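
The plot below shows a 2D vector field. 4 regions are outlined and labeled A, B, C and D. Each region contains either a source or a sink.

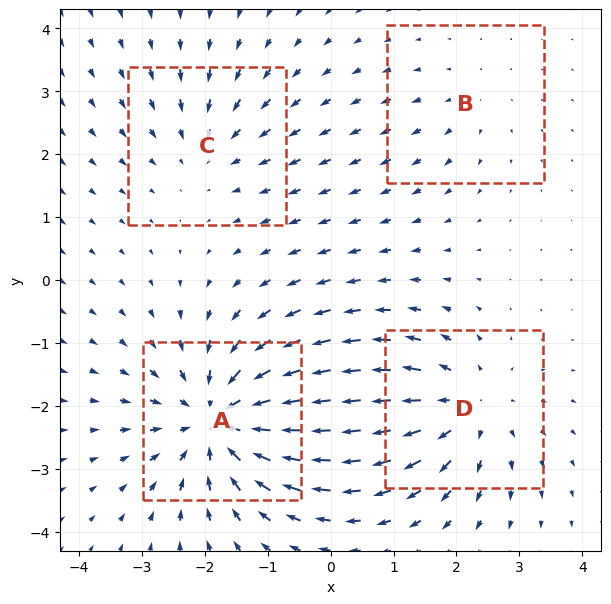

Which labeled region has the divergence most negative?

A

Divergence at each region's feature centre — A: about -6, B: about +2, C: about -3, D: about +5. Region A is most negative.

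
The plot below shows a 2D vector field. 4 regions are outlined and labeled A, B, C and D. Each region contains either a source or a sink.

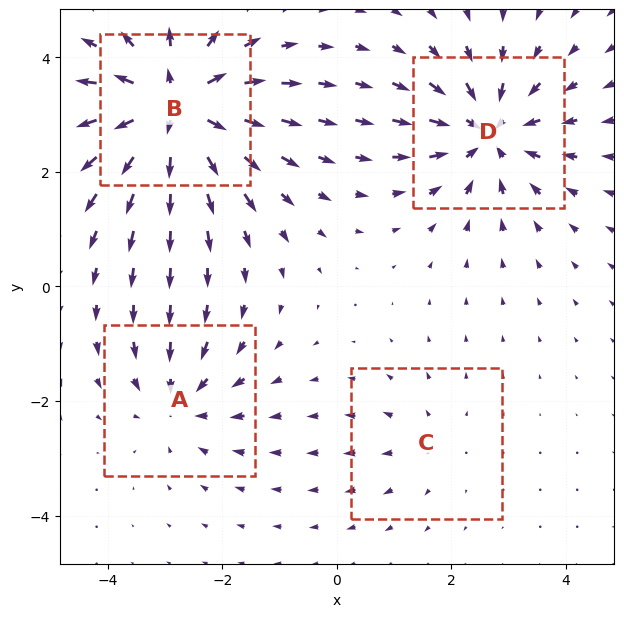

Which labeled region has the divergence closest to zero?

Divergence at each region's feature centre — A: about -4, B: about +7, C: about +2, D: about -5. Region C is closest to zero.

C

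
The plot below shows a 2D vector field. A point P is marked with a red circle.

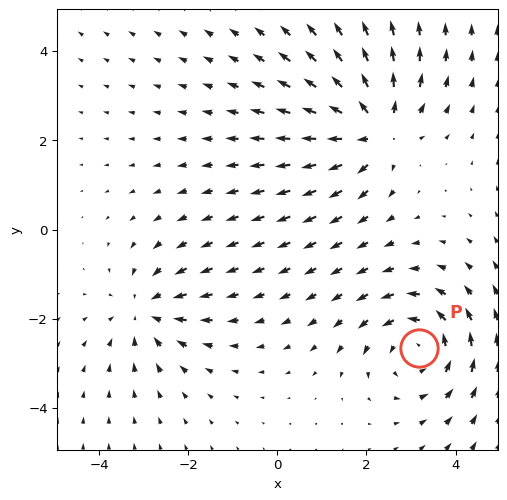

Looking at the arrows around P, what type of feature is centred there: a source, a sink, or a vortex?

vortex

At P (3.2, -2.7) the arrows circulate counterclockwise. Divergence ≈0, curl about +4 — near-zero divergence with nonzero curl is a vortex.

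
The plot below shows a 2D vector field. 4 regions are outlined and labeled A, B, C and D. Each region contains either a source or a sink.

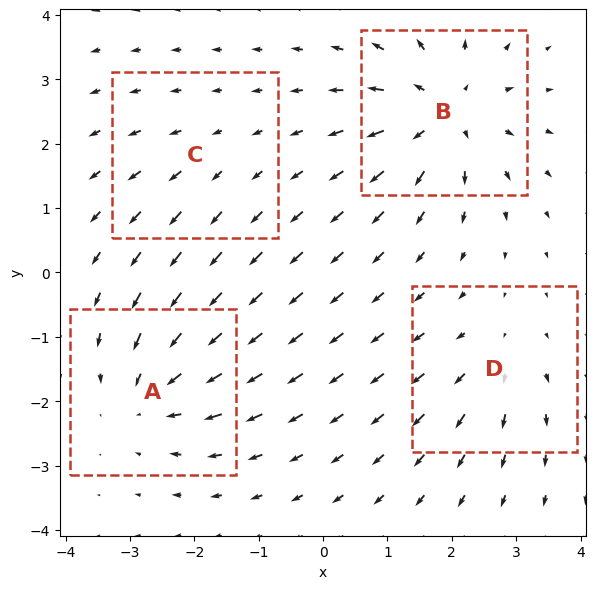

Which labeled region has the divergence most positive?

Divergence at each region's feature centre — A: about -5, B: about +7, C: about +2, D: about +4. Region B is most positive.

B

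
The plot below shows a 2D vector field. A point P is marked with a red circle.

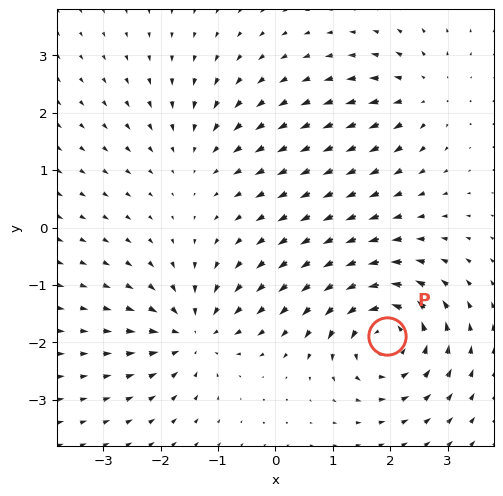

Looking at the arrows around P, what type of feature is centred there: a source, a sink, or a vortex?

vortex

At P (2.0, -1.9) the arrows circulate counterclockwise. Divergence ≈0, curl about +7 — near-zero divergence with nonzero curl is a vortex.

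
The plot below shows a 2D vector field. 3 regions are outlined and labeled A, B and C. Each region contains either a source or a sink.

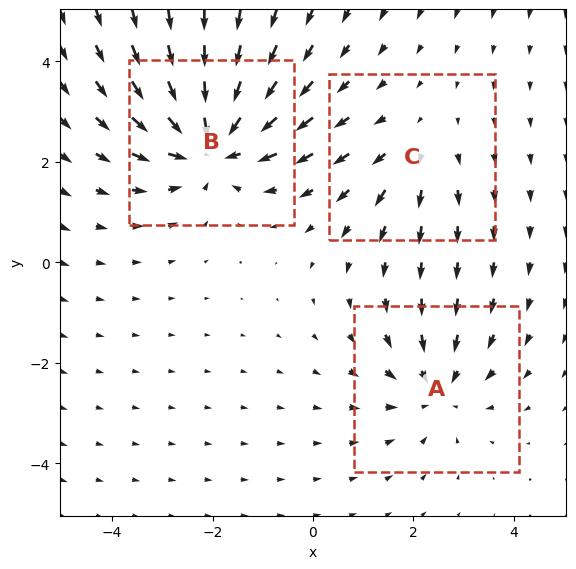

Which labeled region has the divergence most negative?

B

Divergence at each region's feature centre — A: about -3, B: about -5, C: about +2. Region B is most negative.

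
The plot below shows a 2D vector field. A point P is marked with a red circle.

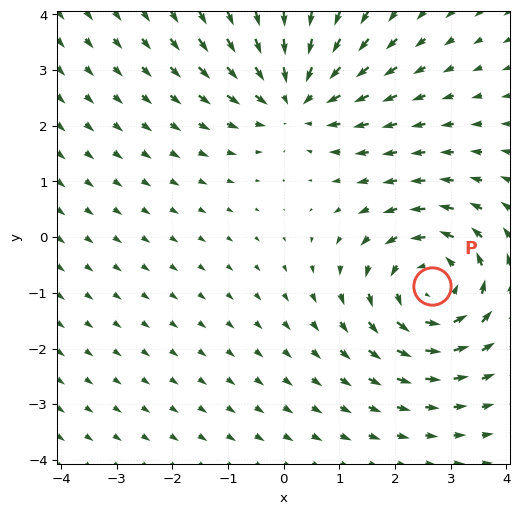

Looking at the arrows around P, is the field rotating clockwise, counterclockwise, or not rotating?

Near P at (2.7, -0.9) the arrows circulate counterclockwise. The curl (z-component) there is about +4; positive curl means counterclockwise rotation.

counterclockwise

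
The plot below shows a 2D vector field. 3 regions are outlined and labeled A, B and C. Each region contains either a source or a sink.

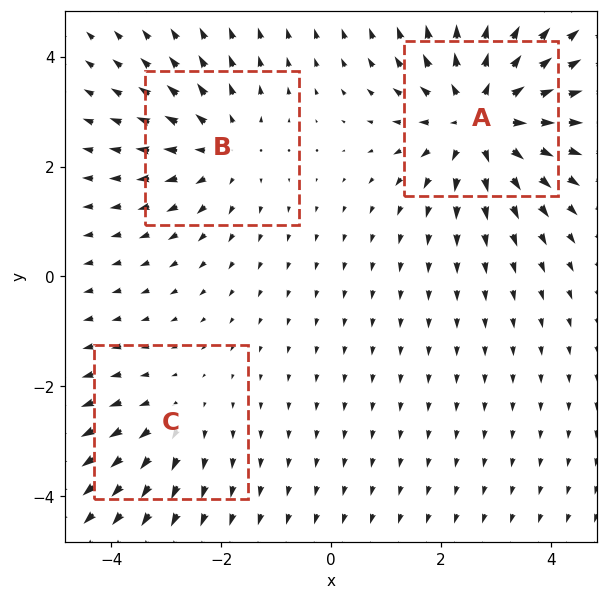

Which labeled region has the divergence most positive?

A

Divergence at each region's feature centre — A: about +4, B: about +3, C: about +2. Region A is most positive.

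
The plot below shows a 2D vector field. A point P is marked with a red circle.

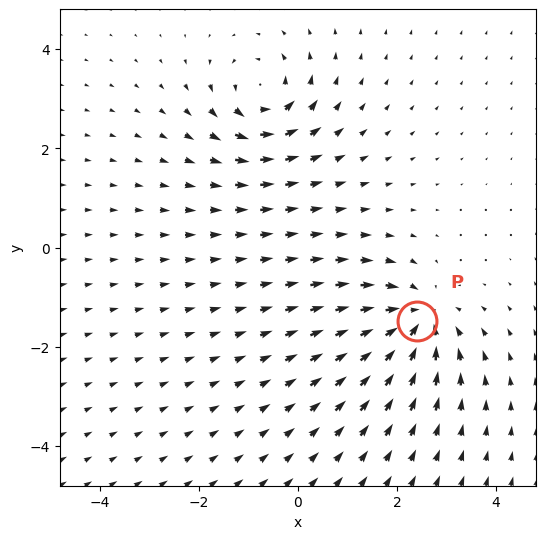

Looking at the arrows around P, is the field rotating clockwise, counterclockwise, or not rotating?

Near P at (2.4, -1.5) the arrows show no circulation. The curl there is ≈0.

not rotating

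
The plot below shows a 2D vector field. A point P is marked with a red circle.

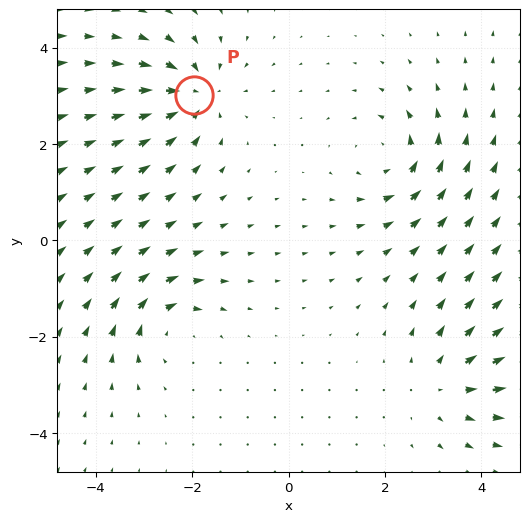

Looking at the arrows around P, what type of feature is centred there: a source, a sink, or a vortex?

At P (-2.0, 3.0) the arrows converge inward. Divergence about -5, curl ≈0 — negative divergence with near-zero curl is a sink.

sink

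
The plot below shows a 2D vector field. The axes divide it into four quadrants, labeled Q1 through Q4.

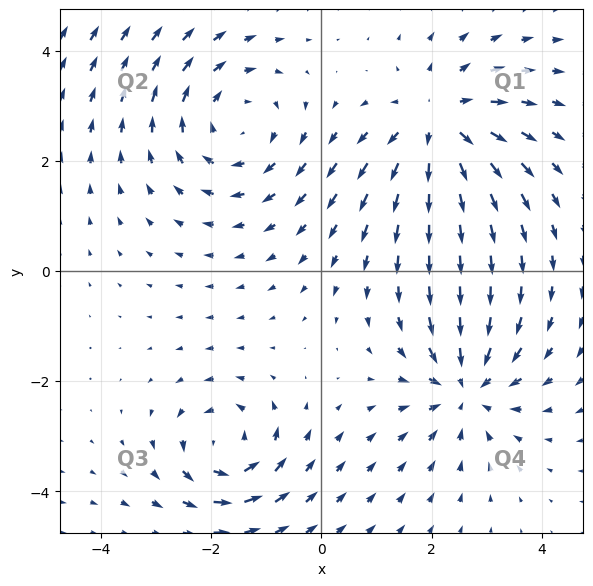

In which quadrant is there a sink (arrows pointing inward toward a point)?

Q4

The sink sits at approximately (2.6, -2.1), which lies in quadrant Q4. The divergence there is about -3, negative as expected for a sink.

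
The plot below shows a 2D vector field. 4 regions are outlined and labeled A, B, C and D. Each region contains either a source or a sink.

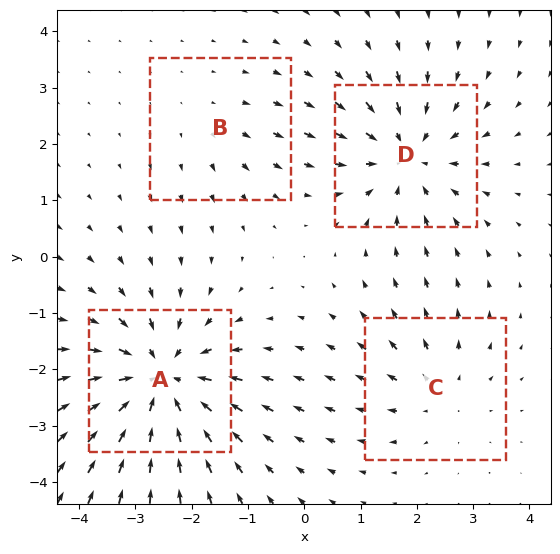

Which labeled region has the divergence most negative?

Divergence at each region's feature centre — A: about -6, B: about +2, C: about +3, D: about -5. Region A is most negative.

A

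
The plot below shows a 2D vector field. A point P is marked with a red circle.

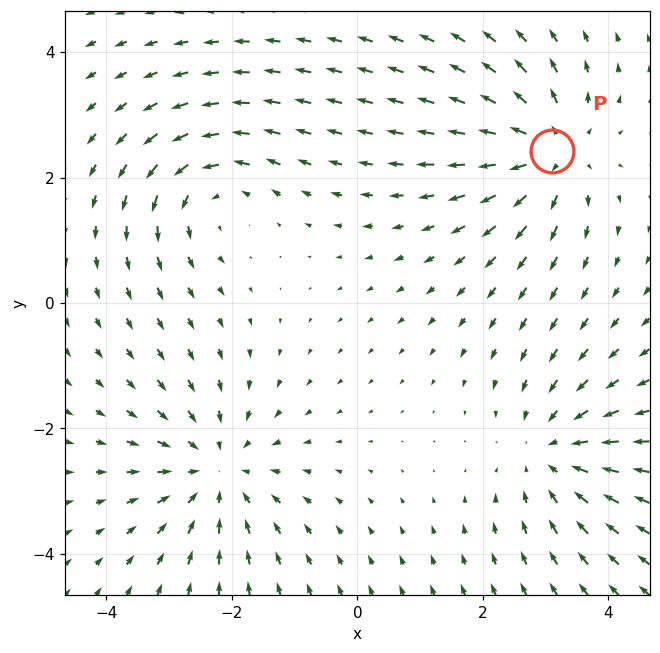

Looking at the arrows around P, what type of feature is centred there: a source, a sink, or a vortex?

At P (3.1, 2.4) the arrows spread outward. Divergence about +5, curl ≈0 — positive divergence with near-zero curl is a source.

source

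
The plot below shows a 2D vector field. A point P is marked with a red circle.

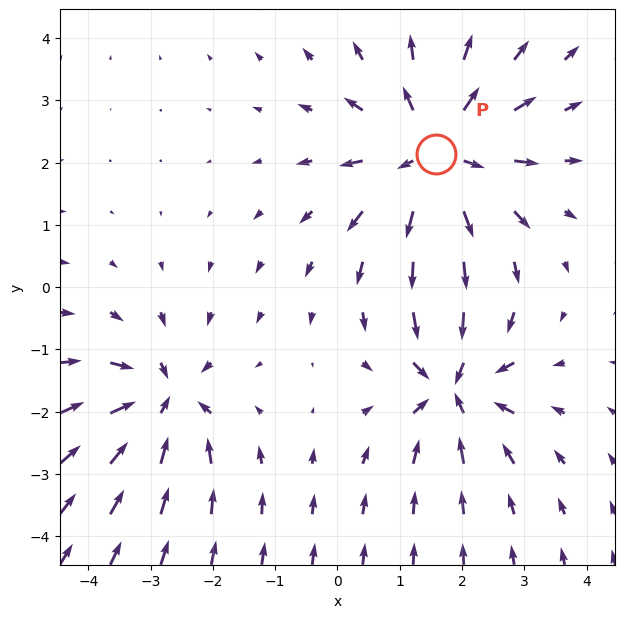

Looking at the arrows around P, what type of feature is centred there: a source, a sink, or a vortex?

source

At P (1.6, 2.1) the arrows spread outward. Divergence about +4, curl ≈0 — positive divergence with near-zero curl is a source.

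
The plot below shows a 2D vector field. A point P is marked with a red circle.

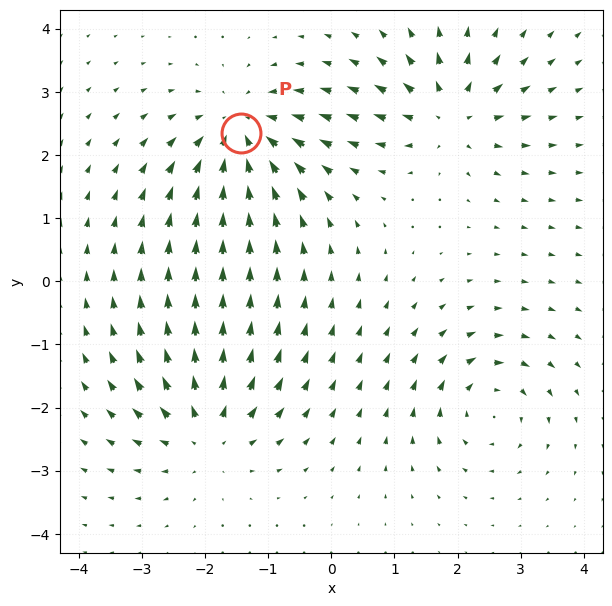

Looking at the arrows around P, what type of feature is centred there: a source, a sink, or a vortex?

At P (-1.4, 2.3) the arrows converge inward. Divergence about -5, curl ≈0 — negative divergence with near-zero curl is a sink.

sink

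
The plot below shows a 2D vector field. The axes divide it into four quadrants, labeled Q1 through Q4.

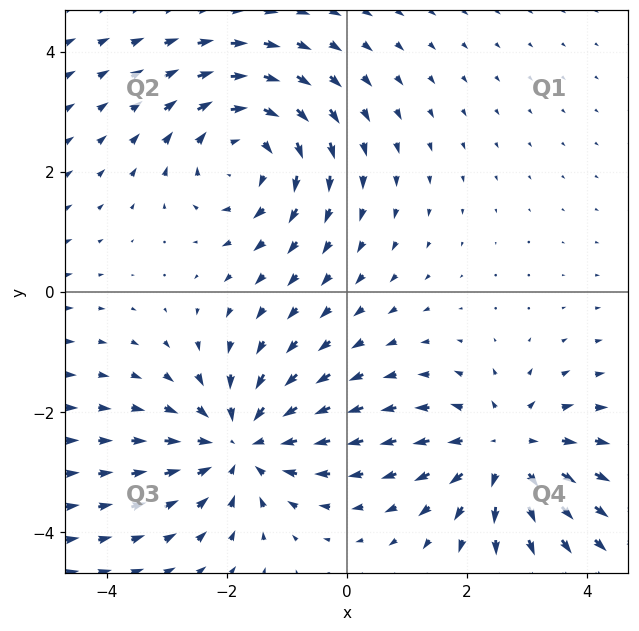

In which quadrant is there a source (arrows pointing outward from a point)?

Q4

The source sits at approximately (2.7, -2.6), which lies in quadrant Q4. The divergence there is about +4, positive as expected for a source.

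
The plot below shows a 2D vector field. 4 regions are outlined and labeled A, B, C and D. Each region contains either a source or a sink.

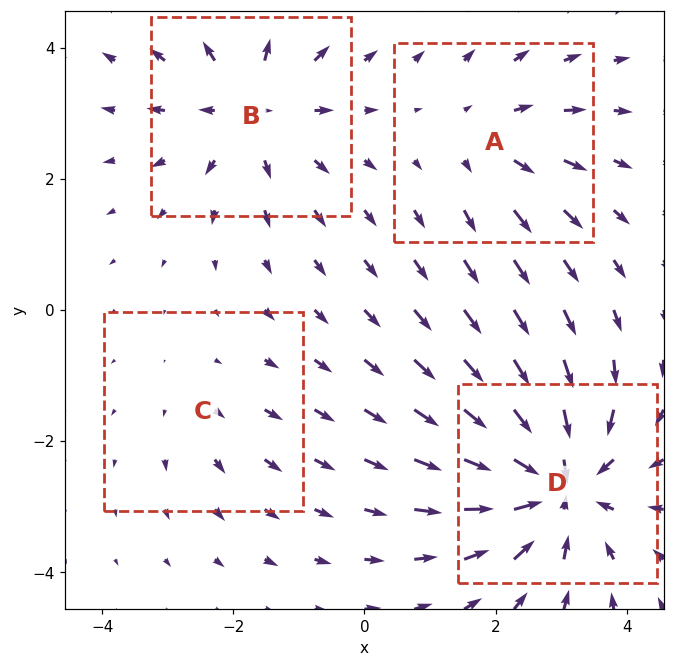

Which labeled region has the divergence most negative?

Divergence at each region's feature centre — A: about +3, B: about +5, C: about +2, D: about -6. Region D is most negative.

D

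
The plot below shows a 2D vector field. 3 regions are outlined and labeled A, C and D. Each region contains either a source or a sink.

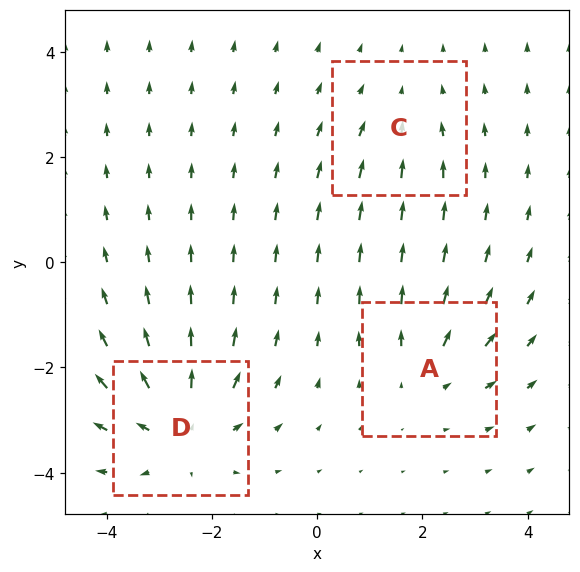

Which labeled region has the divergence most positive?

Divergence at each region's feature centre — A: about +3, C: about -2, D: about +4. Region D is most positive.

D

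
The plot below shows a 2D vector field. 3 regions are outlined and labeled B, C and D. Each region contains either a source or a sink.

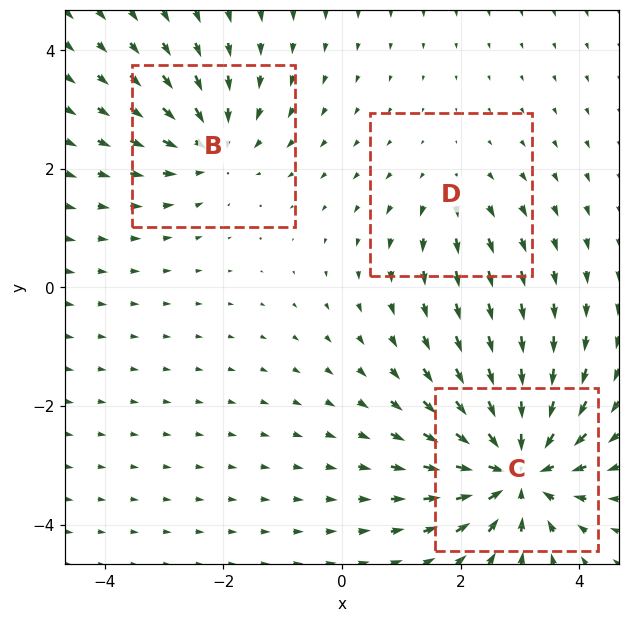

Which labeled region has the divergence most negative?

C

Divergence at each region's feature centre — B: about -3, C: about -6, D: about +2. Region C is most negative.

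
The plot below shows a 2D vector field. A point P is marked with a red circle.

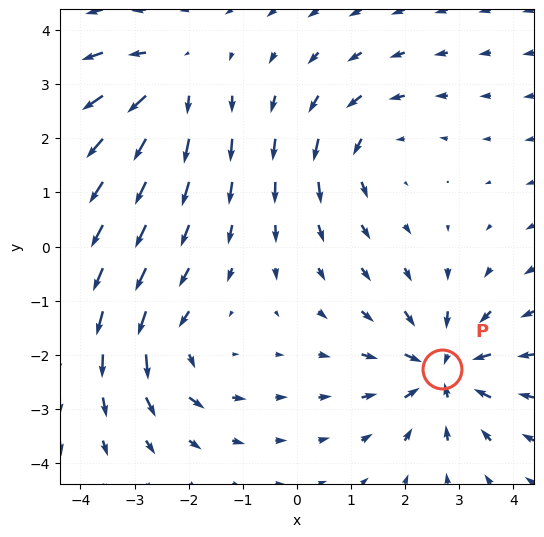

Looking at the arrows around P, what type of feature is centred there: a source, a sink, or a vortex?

sink

At P (2.7, -2.3) the arrows converge inward. Divergence about -5, curl ≈0 — negative divergence with near-zero curl is a sink.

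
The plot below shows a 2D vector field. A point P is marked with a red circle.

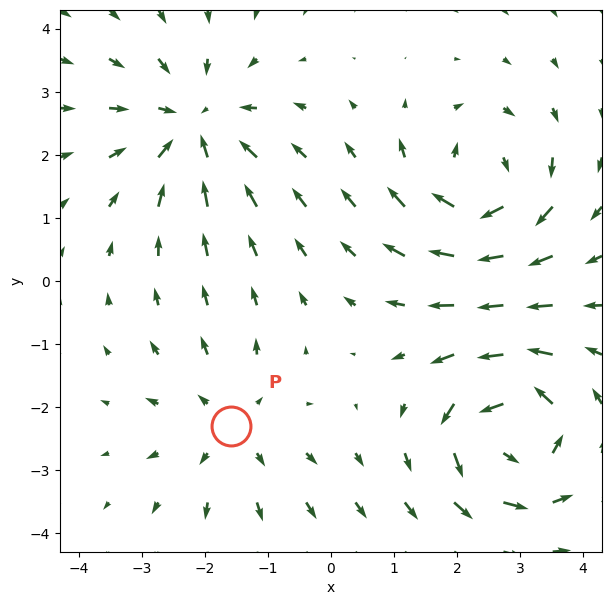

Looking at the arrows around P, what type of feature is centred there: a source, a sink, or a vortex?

At P (-1.6, -2.3) the arrows spread outward. Divergence about +3, curl ≈0 — positive divergence with near-zero curl is a source.

source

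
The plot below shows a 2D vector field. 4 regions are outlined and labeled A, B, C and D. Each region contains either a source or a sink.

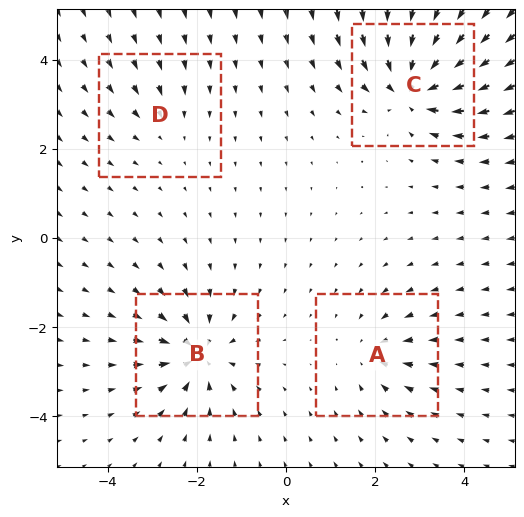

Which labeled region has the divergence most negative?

C

Divergence at each region's feature centre — A: about -4, B: about -7, C: about -8, D: about -2. Region C is most negative.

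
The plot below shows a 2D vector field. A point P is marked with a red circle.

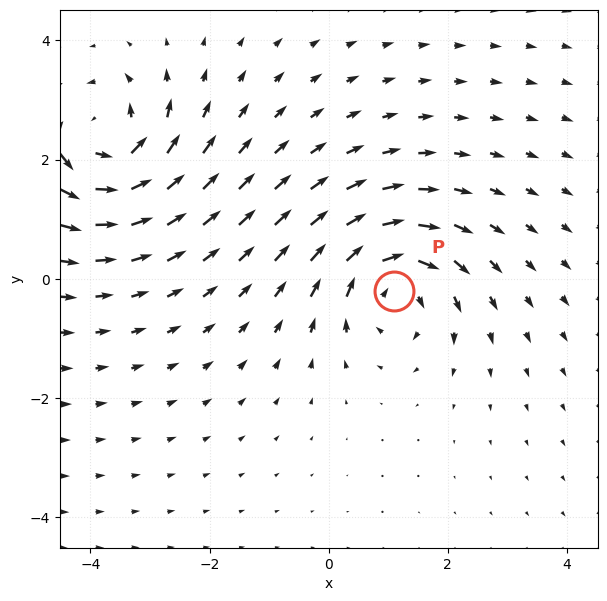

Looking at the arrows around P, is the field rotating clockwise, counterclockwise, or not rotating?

Near P at (1.1, -0.2) the arrows circulate clockwise. The curl (z-component) there is about -5; negative curl means clockwise rotation.

clockwise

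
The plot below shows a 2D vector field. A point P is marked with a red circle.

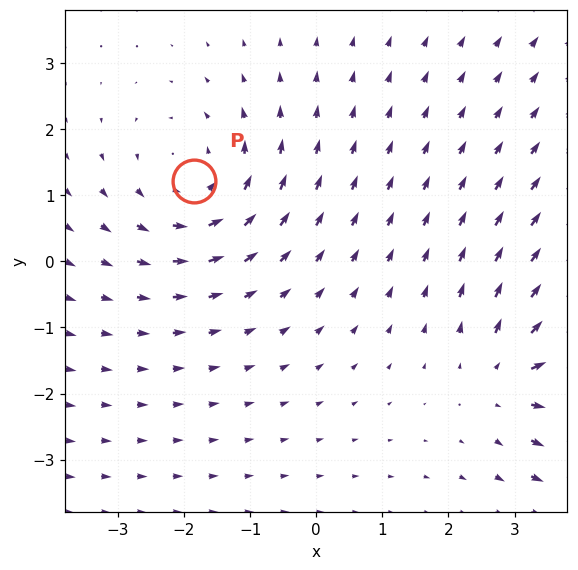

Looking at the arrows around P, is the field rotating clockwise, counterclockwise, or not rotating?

Near P at (-1.9, 1.2) the arrows circulate counterclockwise. The curl (z-component) there is about +2; positive curl means counterclockwise rotation.

counterclockwise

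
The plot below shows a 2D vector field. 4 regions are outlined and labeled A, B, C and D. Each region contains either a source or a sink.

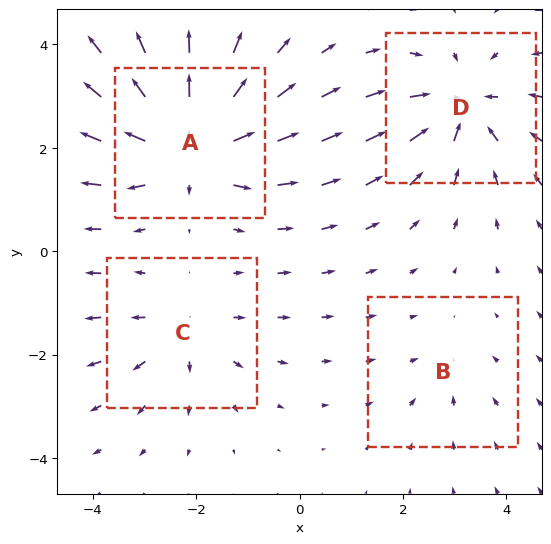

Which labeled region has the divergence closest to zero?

Divergence at each region's feature centre — A: about +7, B: about -2, C: about +3, D: about -5. Region B is closest to zero.

B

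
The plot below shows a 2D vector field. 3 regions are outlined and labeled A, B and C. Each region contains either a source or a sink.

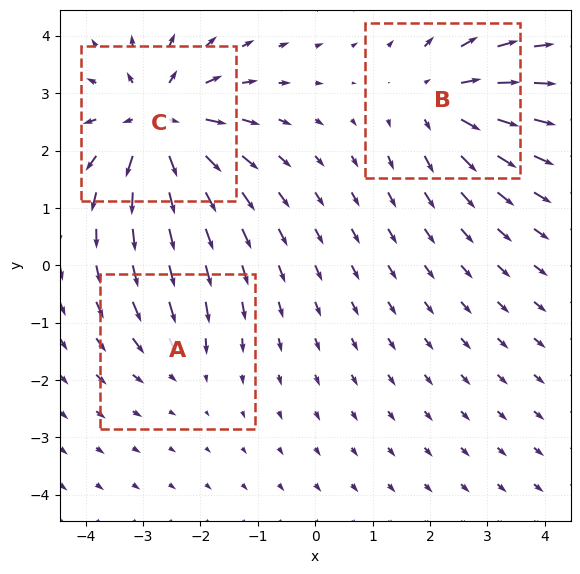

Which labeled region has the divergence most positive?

Divergence at each region's feature centre — A: about -2, B: about +4, C: about +6. Region C is most positive.

C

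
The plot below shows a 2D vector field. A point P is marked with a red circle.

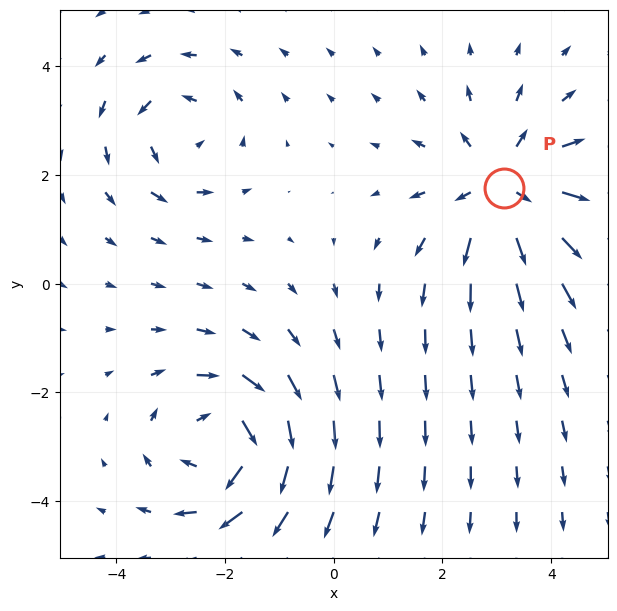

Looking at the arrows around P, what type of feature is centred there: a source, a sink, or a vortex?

source

At P (3.1, 1.8) the arrows spread outward. Divergence about +5, curl ≈0 — positive divergence with near-zero curl is a source.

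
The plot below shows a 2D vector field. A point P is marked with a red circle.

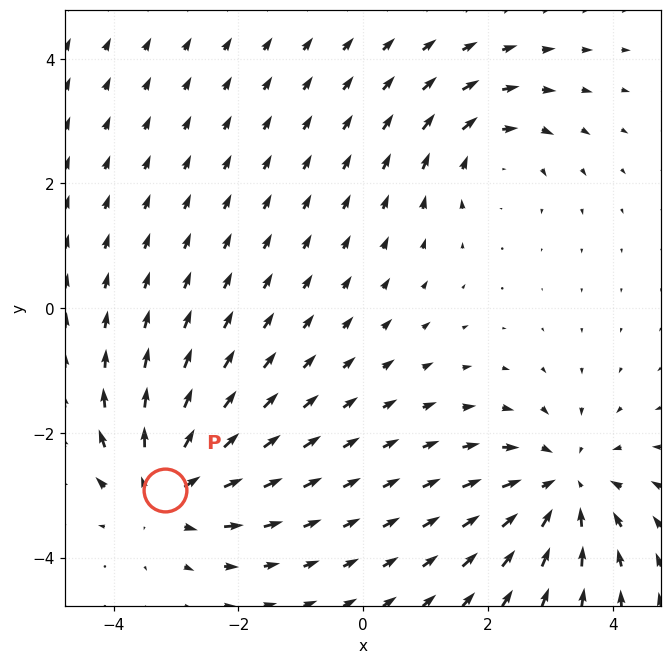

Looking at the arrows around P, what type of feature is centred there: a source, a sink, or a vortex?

source

At P (-3.2, -2.9) the arrows spread outward. Divergence about +5, curl ≈0 — positive divergence with near-zero curl is a source.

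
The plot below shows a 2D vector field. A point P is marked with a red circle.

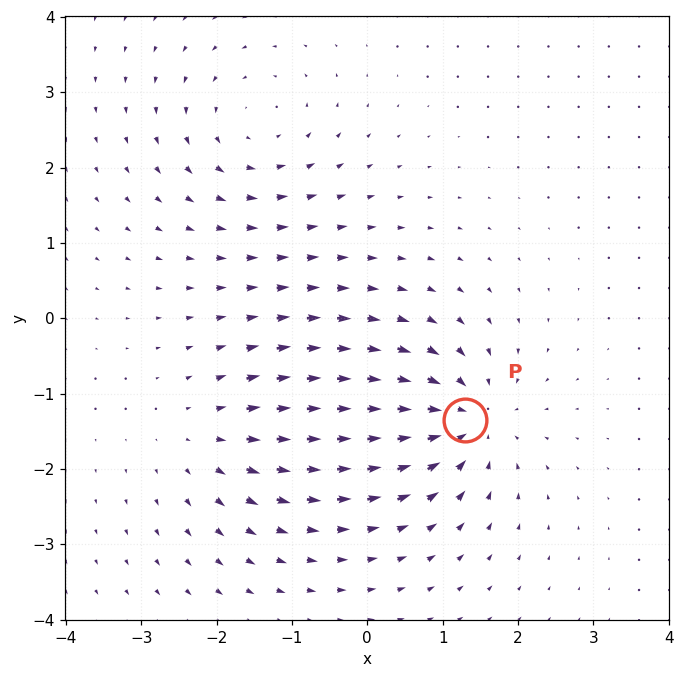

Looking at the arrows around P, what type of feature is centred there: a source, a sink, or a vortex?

sink

At P (1.3, -1.4) the arrows converge inward. Divergence about -6, curl ≈0 — negative divergence with near-zero curl is a sink.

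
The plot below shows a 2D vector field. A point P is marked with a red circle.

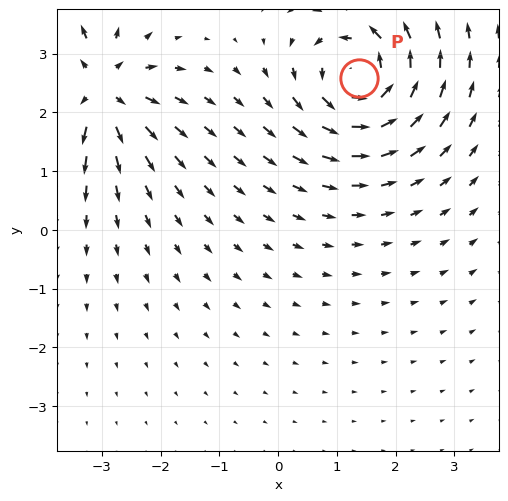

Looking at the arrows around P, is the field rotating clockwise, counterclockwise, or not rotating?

counterclockwise

Near P at (1.4, 2.6) the arrows circulate counterclockwise. The curl (z-component) there is about +5; positive curl means counterclockwise rotation.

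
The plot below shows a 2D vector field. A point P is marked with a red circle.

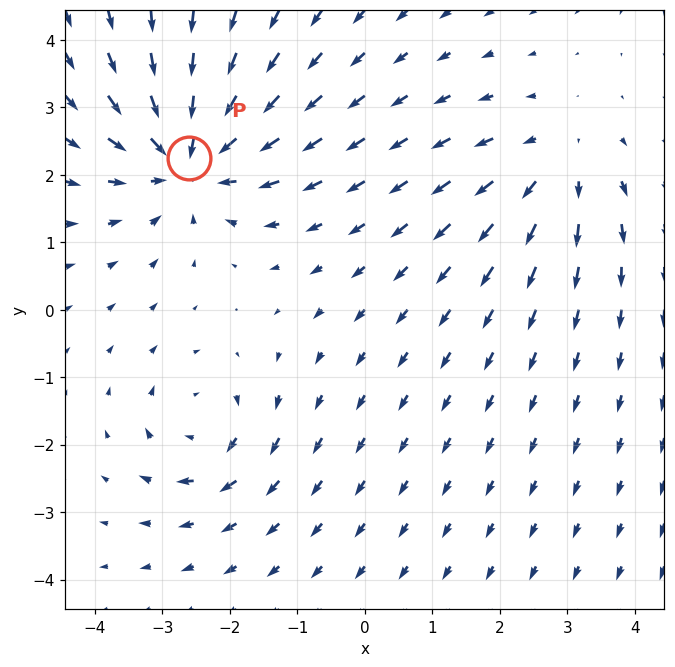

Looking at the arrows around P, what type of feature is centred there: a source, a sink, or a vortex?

sink

At P (-2.6, 2.2) the arrows converge inward. Divergence about -5, curl ≈0 — negative divergence with near-zero curl is a sink.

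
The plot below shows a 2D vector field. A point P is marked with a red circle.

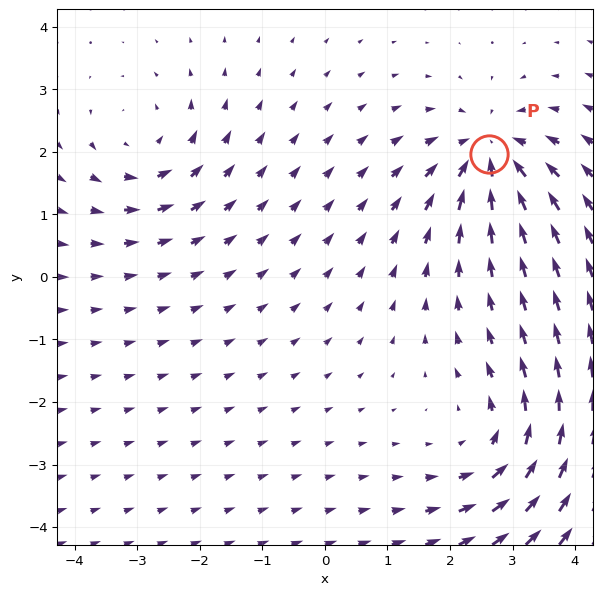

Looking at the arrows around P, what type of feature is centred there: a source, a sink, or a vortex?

At P (2.6, 2.0) the arrows converge inward. Divergence about -5, curl ≈0 — negative divergence with near-zero curl is a sink.

sink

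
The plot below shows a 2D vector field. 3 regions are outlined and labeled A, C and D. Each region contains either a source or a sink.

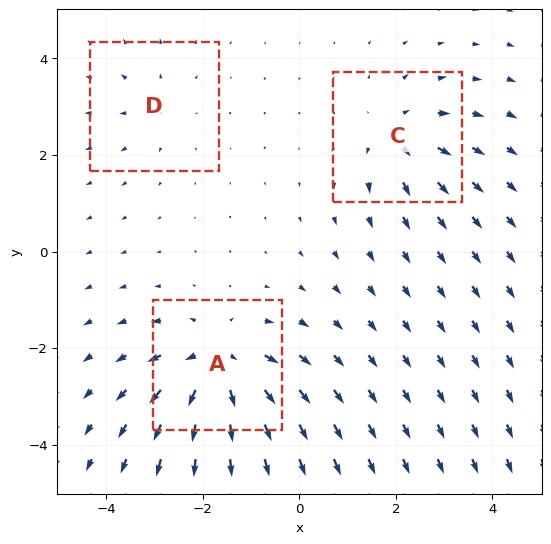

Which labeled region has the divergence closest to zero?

D

Divergence at each region's feature centre — A: about +5, C: about +3, D: about +2. Region D is closest to zero.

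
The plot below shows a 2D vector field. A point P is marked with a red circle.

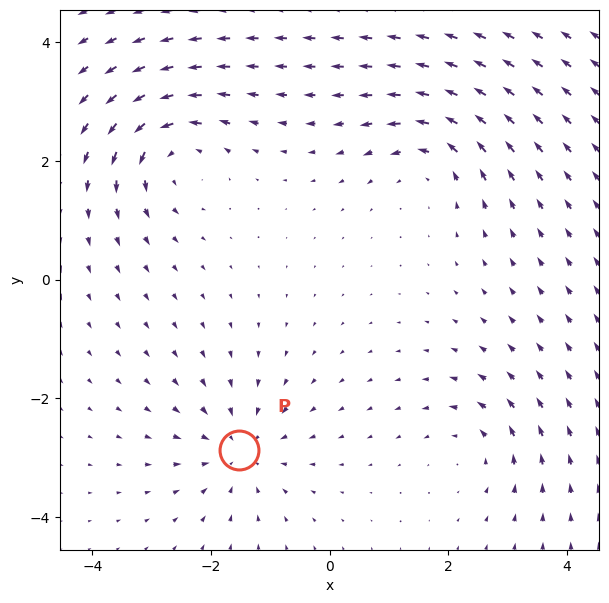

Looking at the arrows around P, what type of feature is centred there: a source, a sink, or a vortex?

sink

At P (-1.5, -2.9) the arrows converge inward. Divergence about -4, curl ≈0 — negative divergence with near-zero curl is a sink.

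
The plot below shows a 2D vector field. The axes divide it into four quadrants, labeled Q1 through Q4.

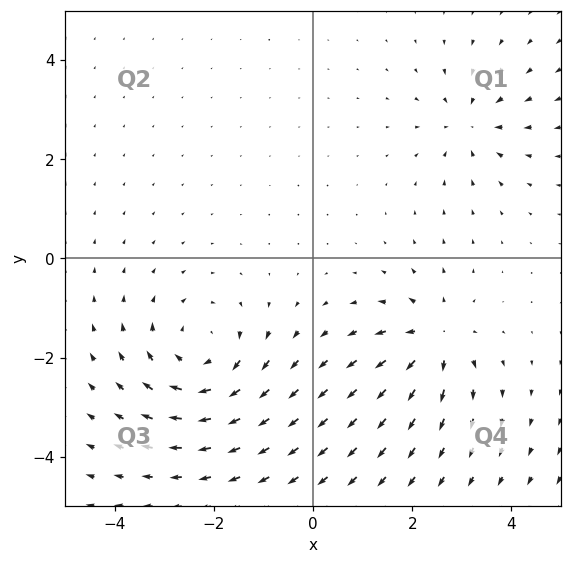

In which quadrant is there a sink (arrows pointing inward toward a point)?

The sink sits at approximately (3.2, 2.7), which lies in quadrant Q1. The divergence there is about -4, negative as expected for a sink.

Q1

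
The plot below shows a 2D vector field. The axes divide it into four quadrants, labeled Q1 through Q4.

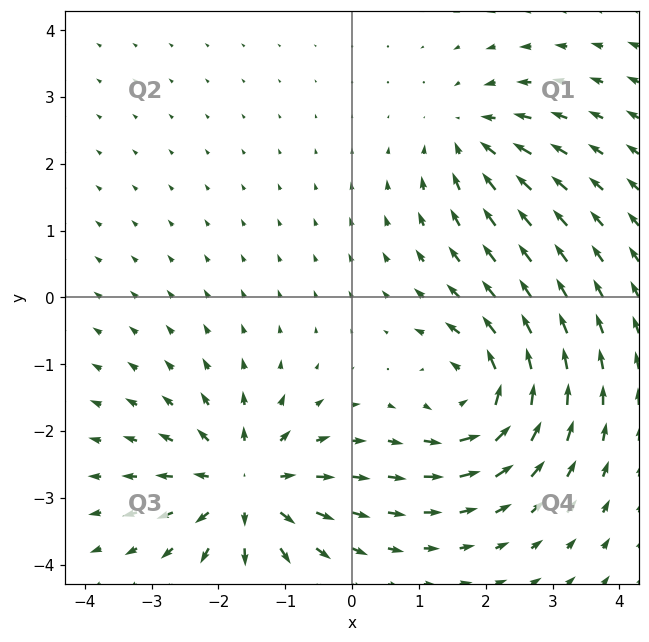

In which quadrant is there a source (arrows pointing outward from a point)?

The source sits at approximately (-1.6, -2.8), which lies in quadrant Q3. The divergence there is about +6, positive as expected for a source.

Q3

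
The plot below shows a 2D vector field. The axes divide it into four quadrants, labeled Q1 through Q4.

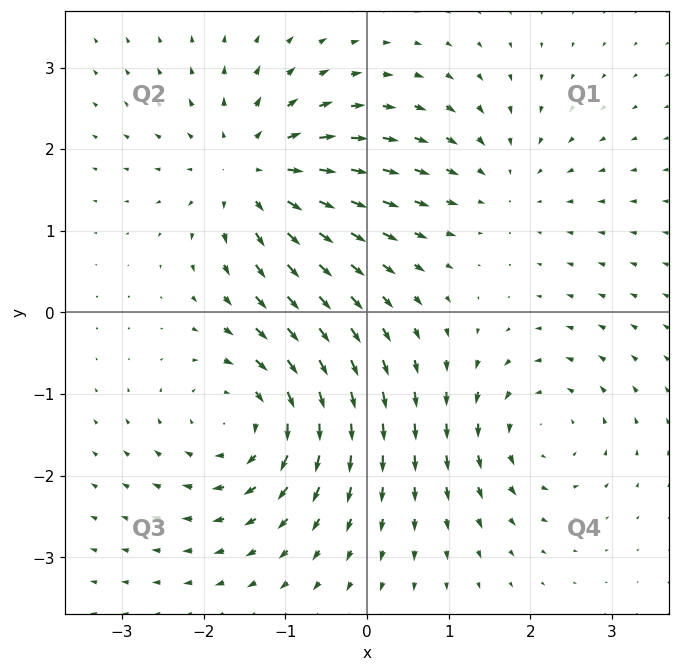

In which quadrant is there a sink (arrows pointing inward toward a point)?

Q1

The sink sits at approximately (1.6, 1.6), which lies in quadrant Q1. The divergence there is about -3, negative as expected for a sink.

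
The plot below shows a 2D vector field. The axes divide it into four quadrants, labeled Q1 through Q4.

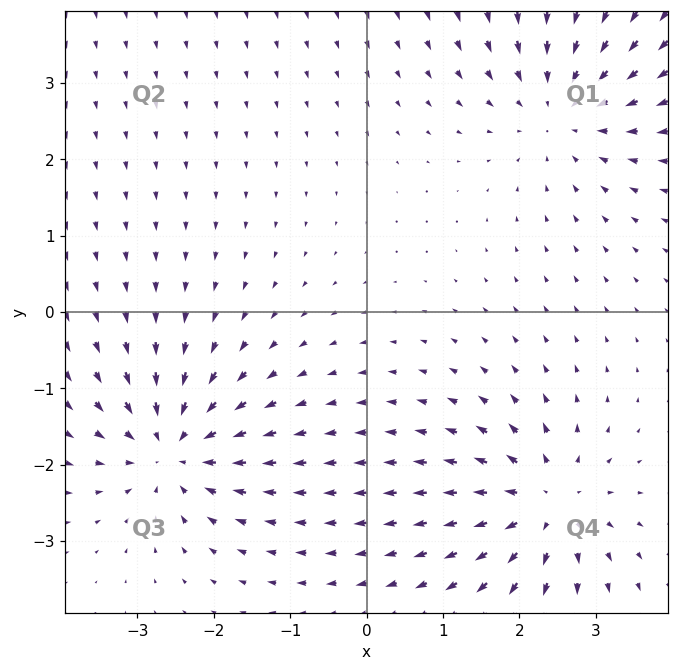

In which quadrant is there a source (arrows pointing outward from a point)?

Q4

The source sits at approximately (2.4, -2.5), which lies in quadrant Q4. The divergence there is about +6, positive as expected for a source.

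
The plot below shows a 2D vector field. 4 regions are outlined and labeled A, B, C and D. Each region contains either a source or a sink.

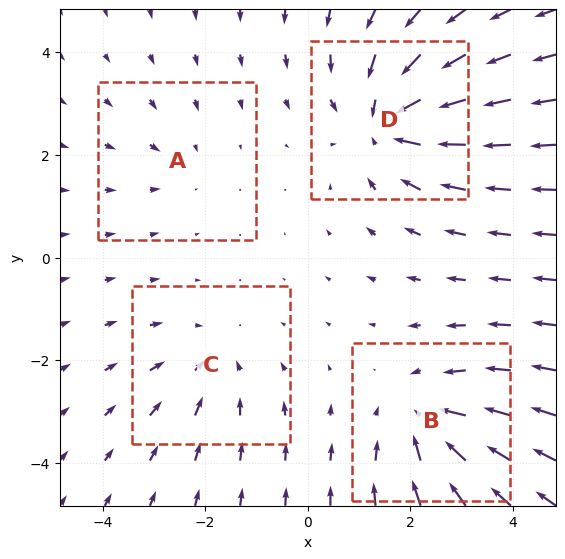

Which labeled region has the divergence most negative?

D

Divergence at each region's feature centre — A: about -2, B: about -4, C: about -3, D: about -5. Region D is most negative.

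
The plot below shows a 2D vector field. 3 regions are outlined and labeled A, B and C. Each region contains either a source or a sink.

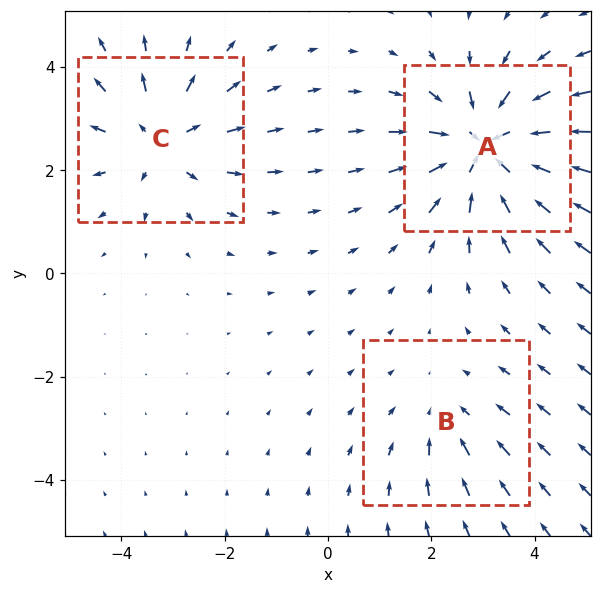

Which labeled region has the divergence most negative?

Divergence at each region's feature centre — A: about -5, B: about -2, C: about +3. Region A is most negative.

A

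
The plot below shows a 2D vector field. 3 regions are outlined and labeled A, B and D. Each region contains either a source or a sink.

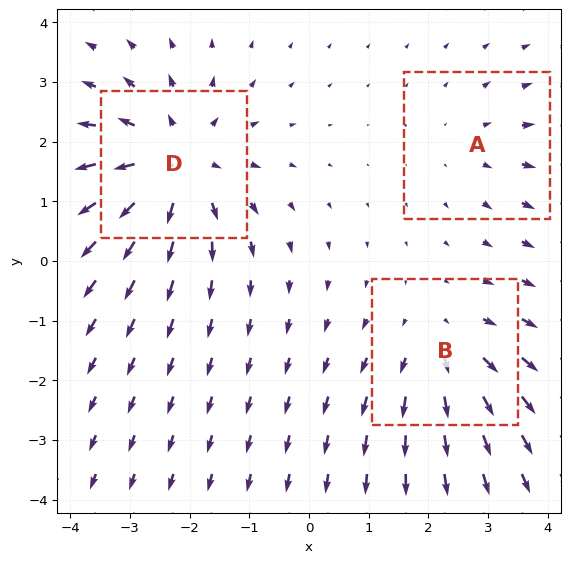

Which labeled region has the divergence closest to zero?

A

Divergence at each region's feature centre — A: about +2, B: about +3, D: about +5. Region A is closest to zero.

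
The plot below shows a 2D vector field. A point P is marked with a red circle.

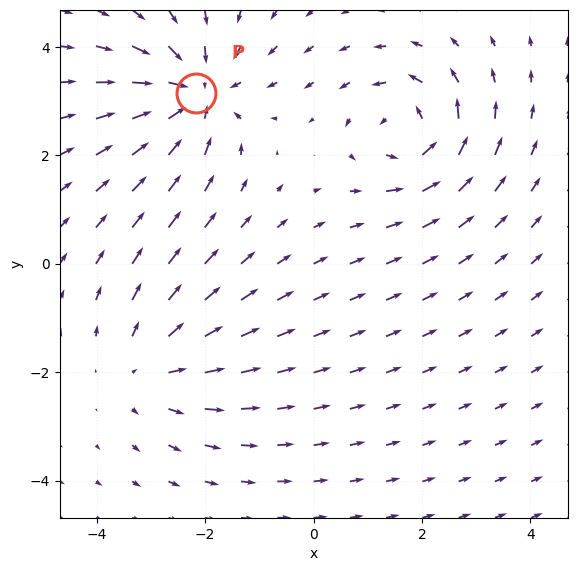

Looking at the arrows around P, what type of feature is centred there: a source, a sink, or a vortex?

sink

At P (-2.2, 3.2) the arrows converge inward. Divergence about -5, curl ≈0 — negative divergence with near-zero curl is a sink.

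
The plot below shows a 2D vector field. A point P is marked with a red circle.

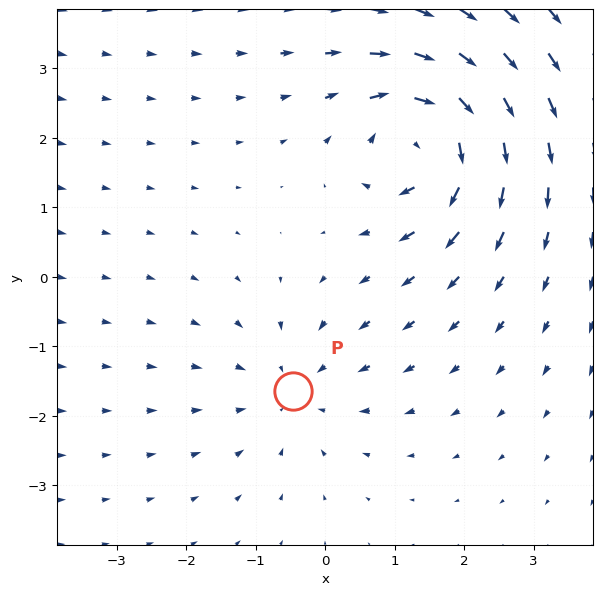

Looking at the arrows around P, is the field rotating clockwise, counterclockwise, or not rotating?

not rotating

Near P at (-0.5, -1.6) the arrows show no circulation. The curl there is ≈0.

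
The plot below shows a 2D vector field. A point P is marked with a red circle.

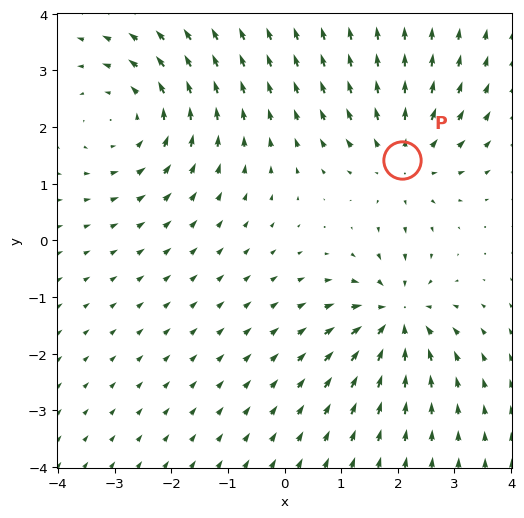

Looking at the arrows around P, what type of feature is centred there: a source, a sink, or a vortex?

At P (2.1, 1.4) the arrows spread outward. Divergence about +3, curl ≈0 — positive divergence with near-zero curl is a source.

source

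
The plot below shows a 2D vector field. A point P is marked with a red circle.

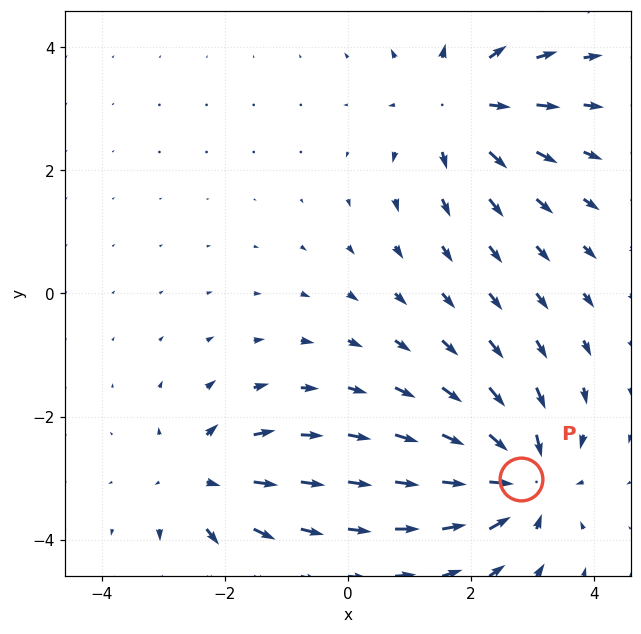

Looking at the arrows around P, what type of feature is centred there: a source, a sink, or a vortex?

sink

At P (2.8, -3.0) the arrows converge inward. Divergence about -5, curl ≈0 — negative divergence with near-zero curl is a sink.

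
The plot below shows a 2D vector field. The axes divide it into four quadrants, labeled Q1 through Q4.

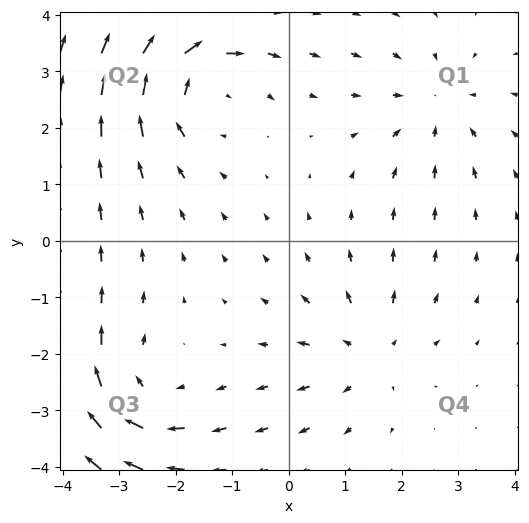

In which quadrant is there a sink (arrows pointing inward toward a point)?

The sink sits at approximately (2.6, 2.4), which lies in quadrant Q1. The divergence there is about -3, negative as expected for a sink.

Q1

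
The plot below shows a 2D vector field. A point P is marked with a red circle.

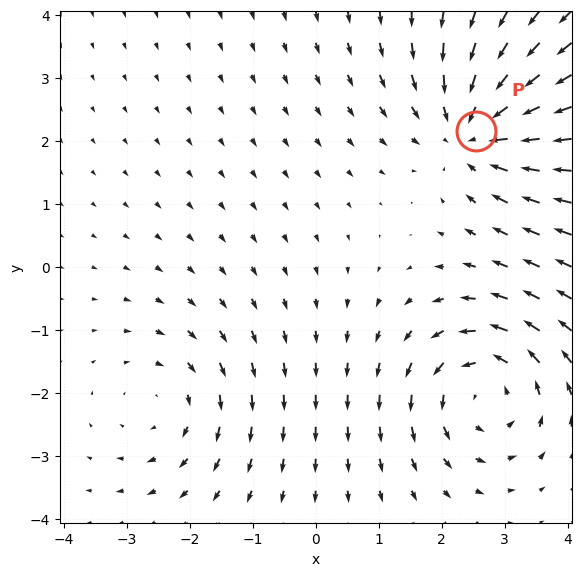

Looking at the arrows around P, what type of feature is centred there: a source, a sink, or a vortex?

At P (2.5, 2.2) the arrows converge inward. Divergence about -4, curl ≈0 — negative divergence with near-zero curl is a sink.

sink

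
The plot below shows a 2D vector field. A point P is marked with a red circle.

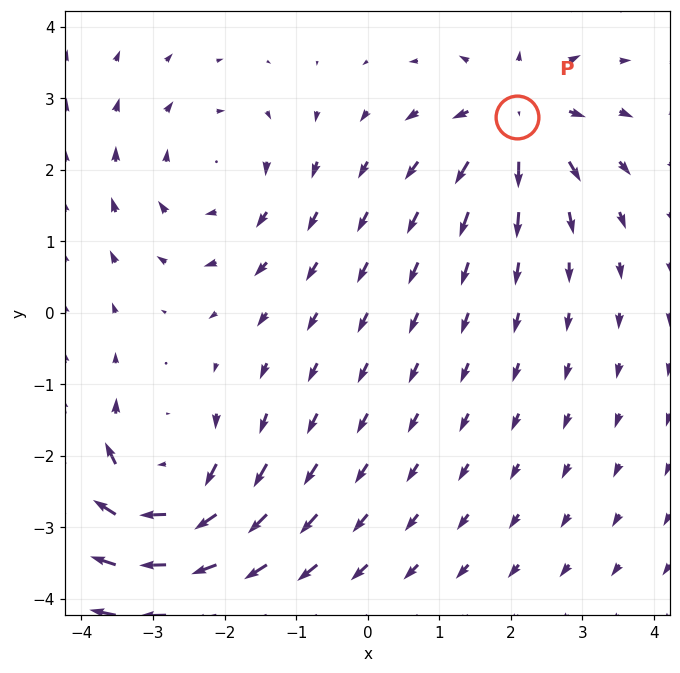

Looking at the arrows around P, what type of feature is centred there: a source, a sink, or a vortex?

At P (2.1, 2.7) the arrows spread outward. Divergence about +4, curl ≈0 — positive divergence with near-zero curl is a source.

source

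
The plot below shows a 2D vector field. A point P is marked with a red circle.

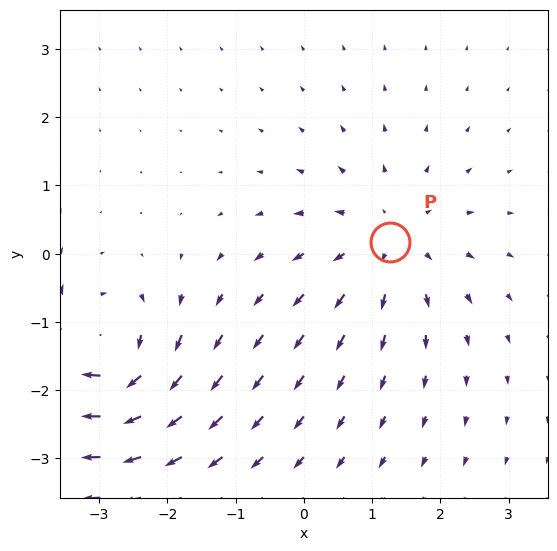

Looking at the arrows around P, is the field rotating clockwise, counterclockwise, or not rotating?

Near P at (1.3, 0.2) the arrows show no circulation. The curl there is ≈0.

not rotating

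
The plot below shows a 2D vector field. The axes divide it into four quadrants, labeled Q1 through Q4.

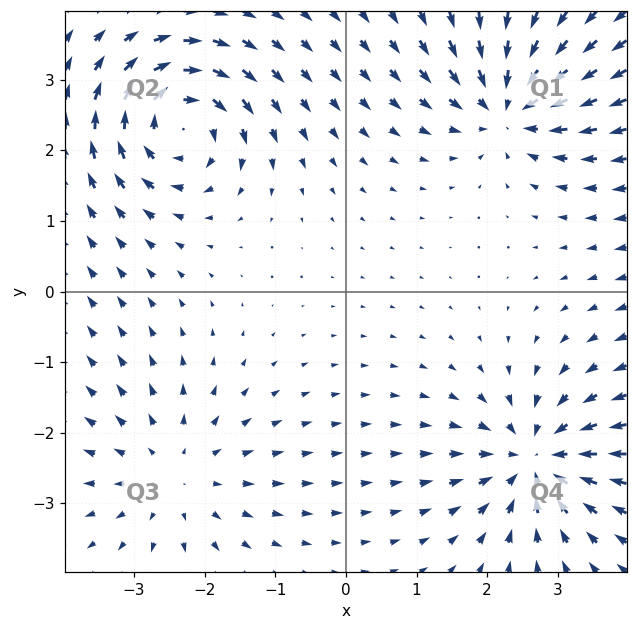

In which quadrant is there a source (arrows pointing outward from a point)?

The source sits at approximately (-2.4, -2.6), which lies in quadrant Q3. The divergence there is about +3, positive as expected for a source.

Q3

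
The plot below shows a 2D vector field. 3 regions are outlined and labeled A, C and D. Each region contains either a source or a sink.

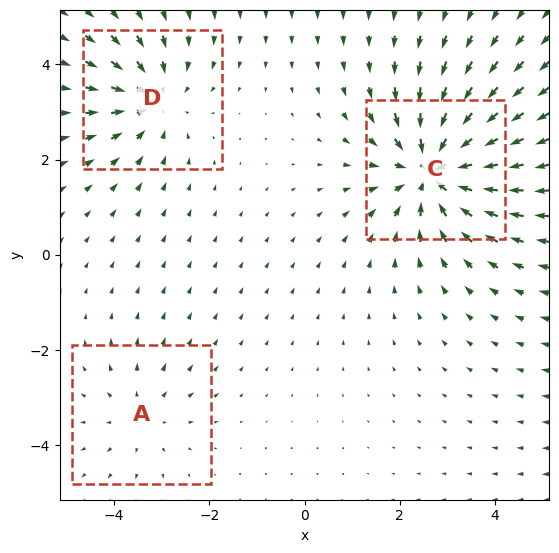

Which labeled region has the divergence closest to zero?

Divergence at each region's feature centre — A: about +2, C: about -5, D: about -3. Region A is closest to zero.

A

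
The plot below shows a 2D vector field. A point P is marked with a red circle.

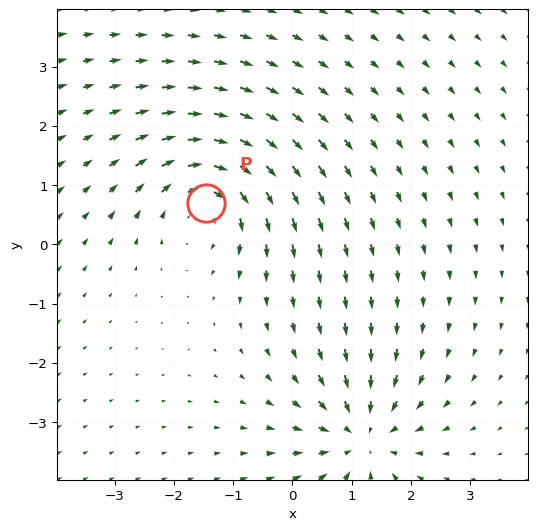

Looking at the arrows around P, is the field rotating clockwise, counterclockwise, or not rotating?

clockwise

Near P at (-1.5, 0.7) the arrows circulate clockwise. The curl (z-component) there is about -5; negative curl means clockwise rotation.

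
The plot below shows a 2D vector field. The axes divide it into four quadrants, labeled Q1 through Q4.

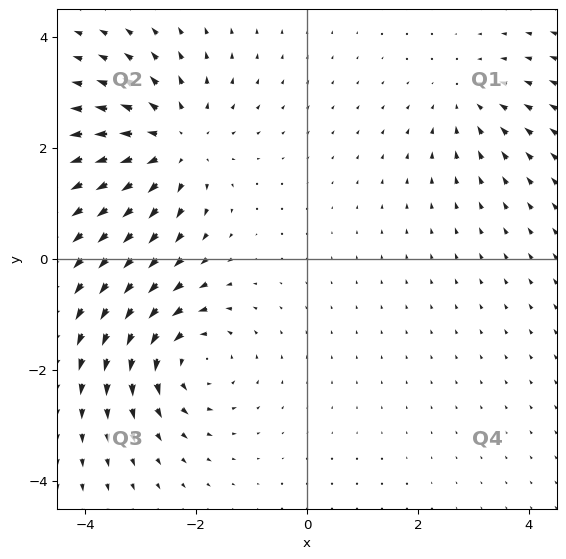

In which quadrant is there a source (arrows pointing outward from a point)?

Q2

The source sits at approximately (-2.4, 2.1), which lies in quadrant Q2. The divergence there is about +4, positive as expected for a source.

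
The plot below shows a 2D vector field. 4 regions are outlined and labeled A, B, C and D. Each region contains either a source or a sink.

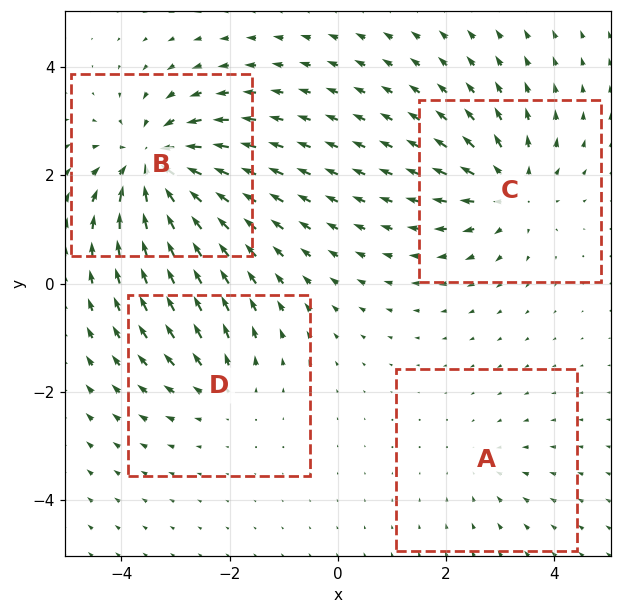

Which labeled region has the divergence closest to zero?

Divergence at each region's feature centre — A: about -2, B: about -7, C: about +5, D: about +3. Region A is closest to zero.

A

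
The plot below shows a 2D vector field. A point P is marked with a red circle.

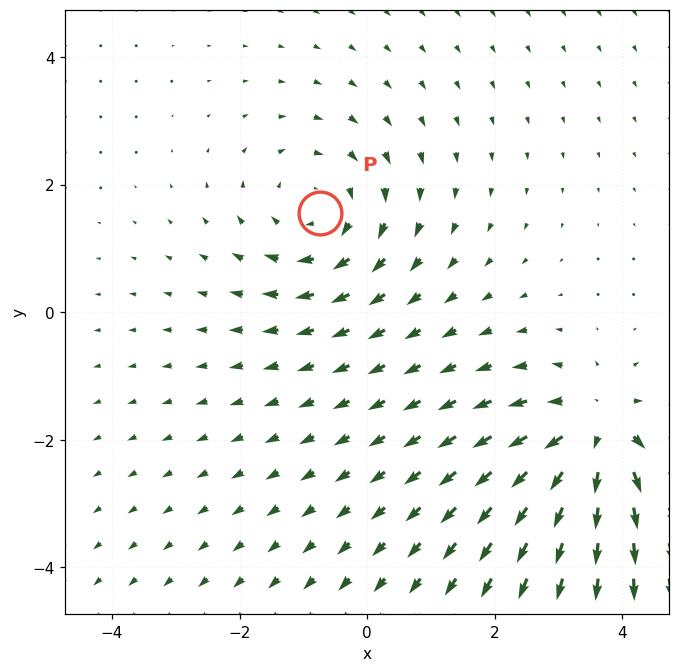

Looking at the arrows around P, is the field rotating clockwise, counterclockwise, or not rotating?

clockwise

Near P at (-0.7, 1.6) the arrows circulate clockwise. The curl (z-component) there is about -3; negative curl means clockwise rotation.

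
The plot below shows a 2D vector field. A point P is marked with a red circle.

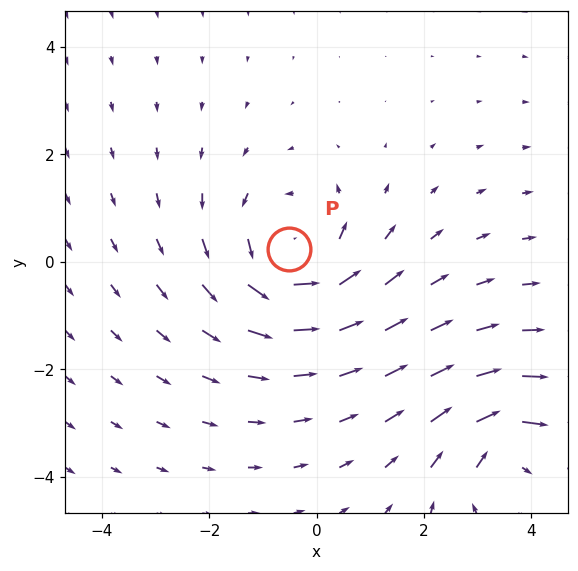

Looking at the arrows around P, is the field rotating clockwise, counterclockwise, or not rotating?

counterclockwise

Near P at (-0.5, 0.2) the arrows circulate counterclockwise. The curl (z-component) there is about +3; positive curl means counterclockwise rotation.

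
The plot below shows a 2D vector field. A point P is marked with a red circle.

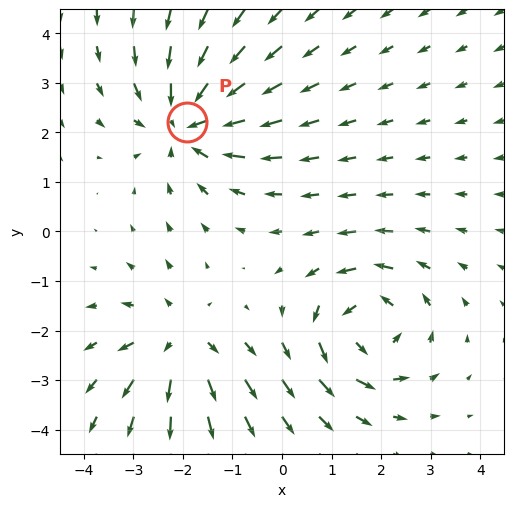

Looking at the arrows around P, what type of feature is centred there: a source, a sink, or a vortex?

sink

At P (-1.9, 2.2) the arrows converge inward. Divergence about -4, curl ≈0 — negative divergence with near-zero curl is a sink.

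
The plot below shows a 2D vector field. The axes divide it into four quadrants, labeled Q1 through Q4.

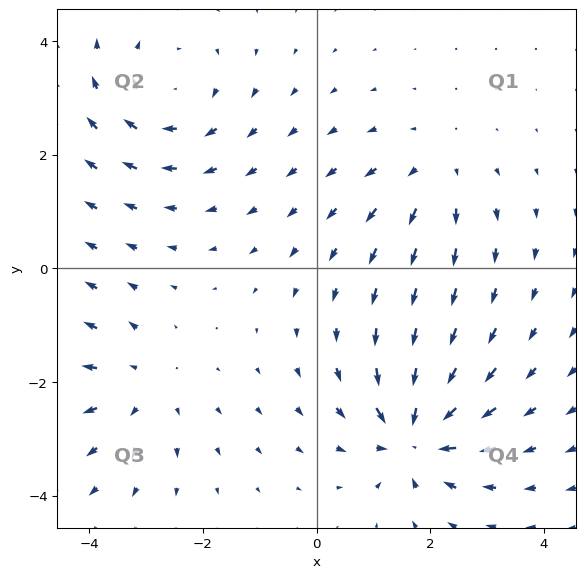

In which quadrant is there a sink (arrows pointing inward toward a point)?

The sink sits at approximately (1.7, -2.9), which lies in quadrant Q4. The divergence there is about -7, negative as expected for a sink.

Q4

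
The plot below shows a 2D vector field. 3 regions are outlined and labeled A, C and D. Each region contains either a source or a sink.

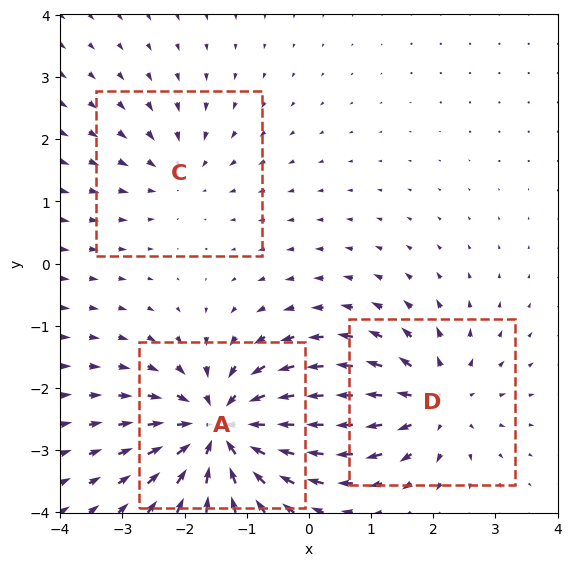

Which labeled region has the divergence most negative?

Divergence at each region's feature centre — A: about -6, C: about -2, D: about +4. Region A is most negative.

A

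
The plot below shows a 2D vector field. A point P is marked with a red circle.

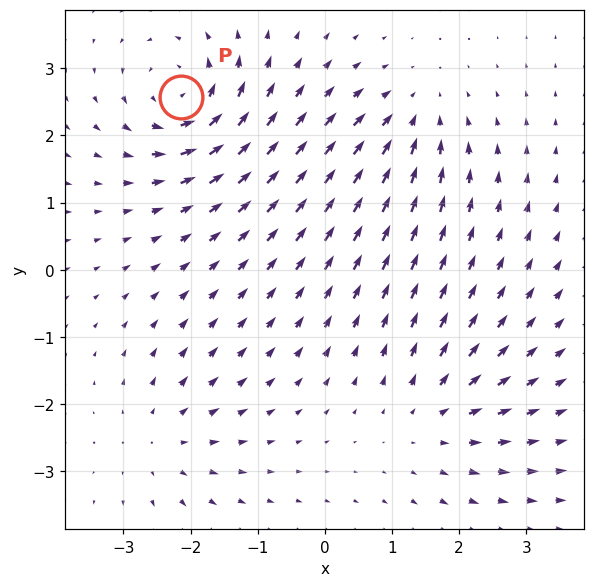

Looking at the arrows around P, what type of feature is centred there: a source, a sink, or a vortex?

vortex

At P (-2.1, 2.6) the arrows circulate counterclockwise. Divergence ≈0, curl about +6 — near-zero divergence with nonzero curl is a vortex.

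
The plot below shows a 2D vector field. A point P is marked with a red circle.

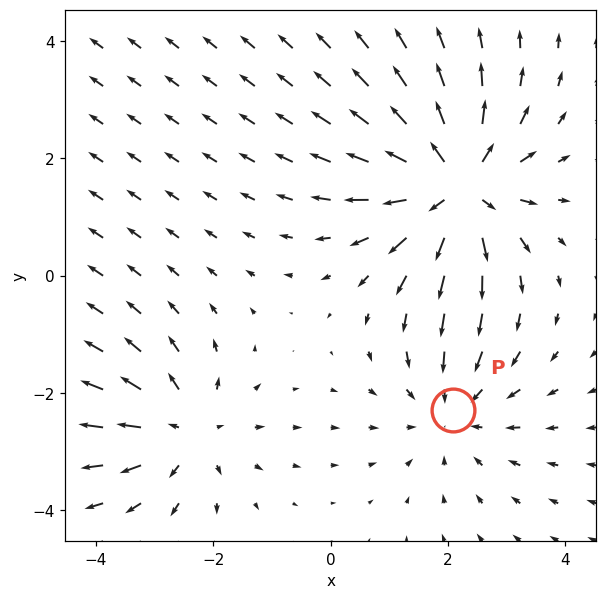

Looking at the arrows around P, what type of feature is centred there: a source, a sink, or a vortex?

sink

At P (2.1, -2.3) the arrows converge inward. Divergence about -2, curl ≈0 — negative divergence with near-zero curl is a sink.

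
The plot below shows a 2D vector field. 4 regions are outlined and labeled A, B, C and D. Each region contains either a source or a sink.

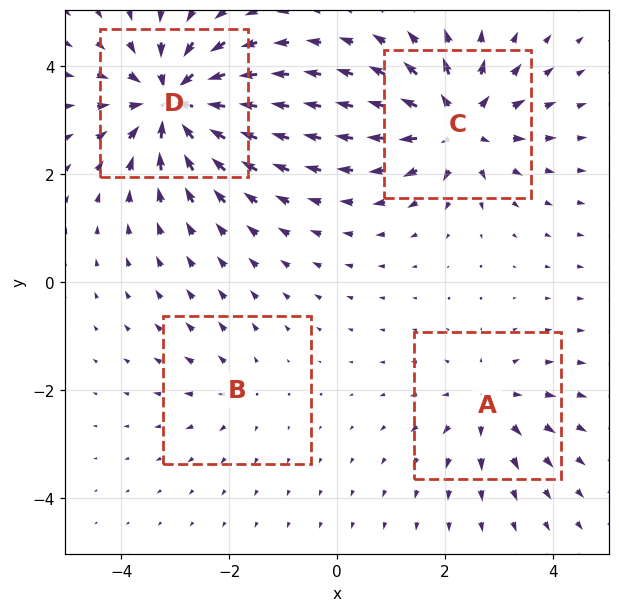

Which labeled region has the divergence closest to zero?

B

Divergence at each region's feature centre — A: about +4, B: about +2, C: about +6, D: about -8. Region B is closest to zero.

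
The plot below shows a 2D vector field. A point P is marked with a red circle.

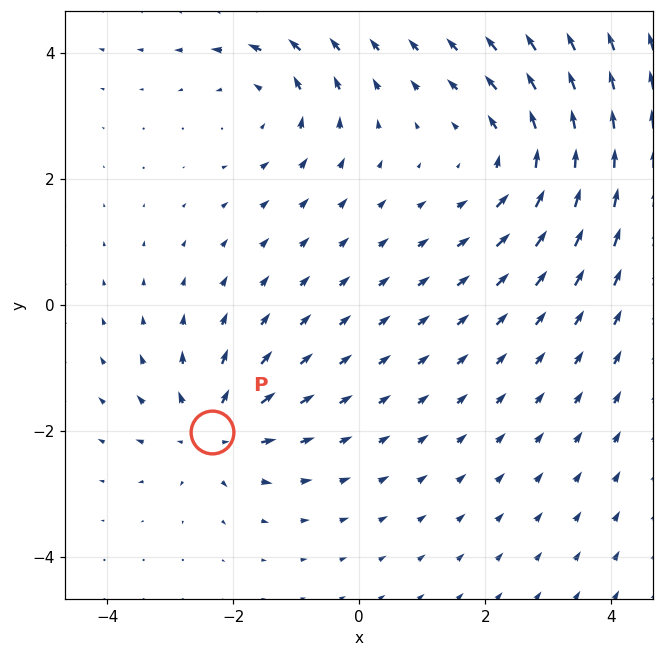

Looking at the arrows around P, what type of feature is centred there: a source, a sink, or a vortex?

At P (-2.3, -2.0) the arrows spread outward. Divergence about +4, curl ≈0 — positive divergence with near-zero curl is a source.

source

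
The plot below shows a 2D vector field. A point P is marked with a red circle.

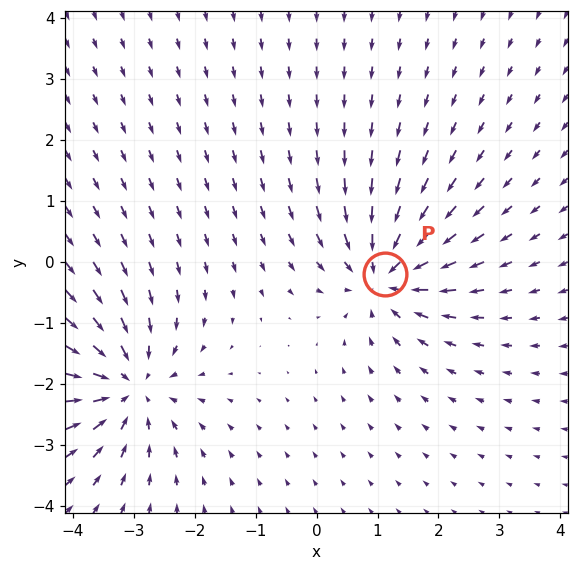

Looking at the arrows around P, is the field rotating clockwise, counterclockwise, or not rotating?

Near P at (1.1, -0.2) the arrows show no circulation. The curl there is ≈0.

not rotating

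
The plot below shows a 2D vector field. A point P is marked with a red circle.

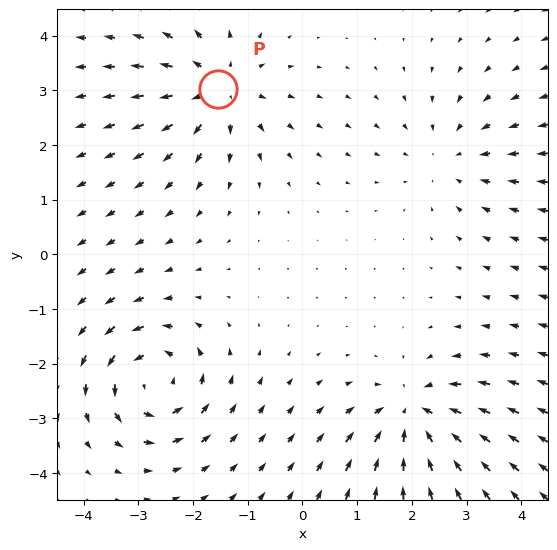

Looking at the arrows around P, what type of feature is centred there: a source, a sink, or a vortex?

source

At P (-1.5, 3.0) the arrows spread outward. Divergence about +5, curl ≈0 — positive divergence with near-zero curl is a source.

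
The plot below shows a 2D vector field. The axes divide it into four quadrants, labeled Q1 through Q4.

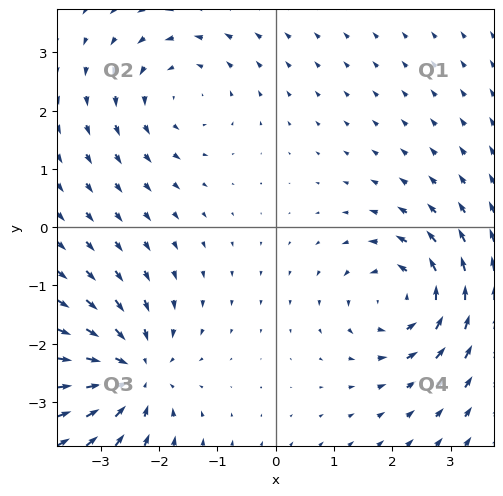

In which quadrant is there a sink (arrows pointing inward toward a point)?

The sink sits at approximately (-2.4, -2.5), which lies in quadrant Q3. The divergence there is about -5, negative as expected for a sink.

Q3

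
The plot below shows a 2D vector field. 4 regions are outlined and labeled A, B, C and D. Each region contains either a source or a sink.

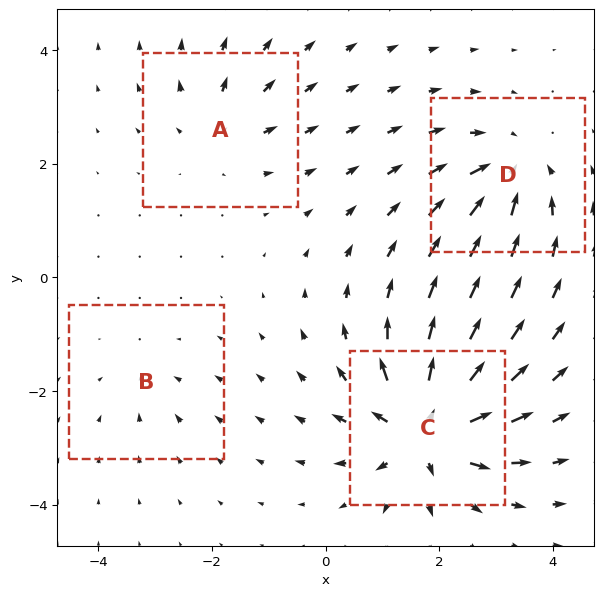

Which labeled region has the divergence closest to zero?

B

Divergence at each region's feature centre — A: about +4, B: about -2, C: about +9, D: about -6. Region B is closest to zero.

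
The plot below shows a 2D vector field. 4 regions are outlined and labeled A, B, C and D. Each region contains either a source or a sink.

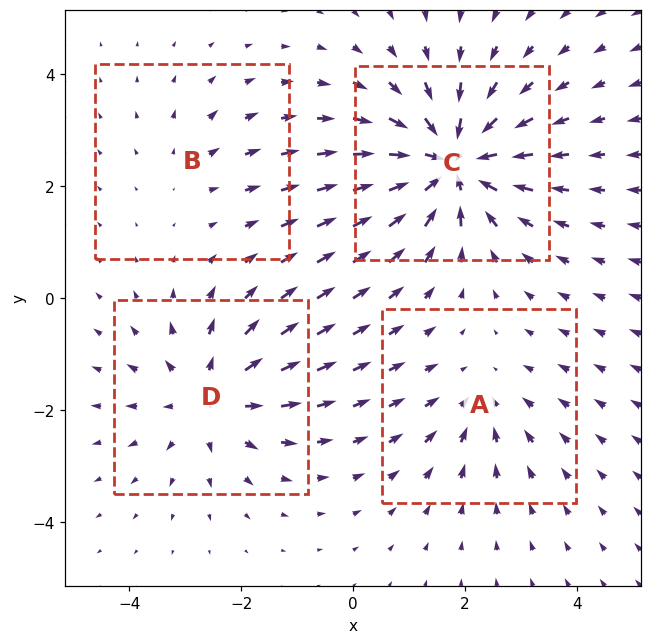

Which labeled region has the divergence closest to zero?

B

Divergence at each region's feature centre — A: about -3, B: about +2, C: about -7, D: about +4. Region B is closest to zero.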